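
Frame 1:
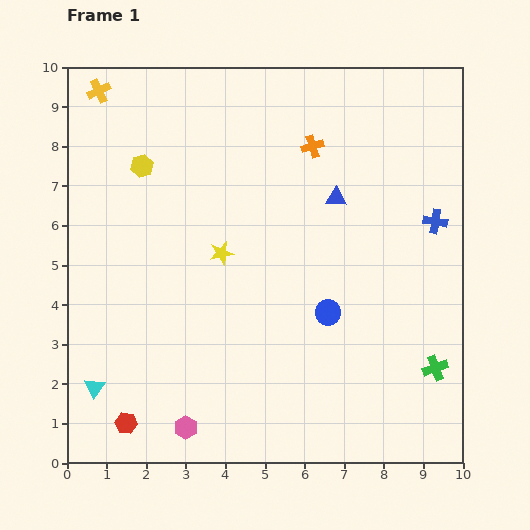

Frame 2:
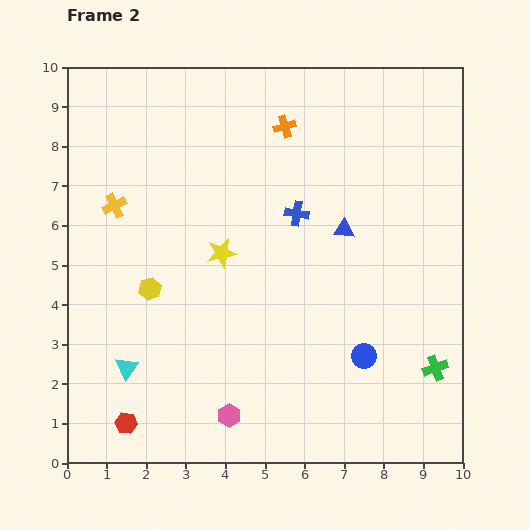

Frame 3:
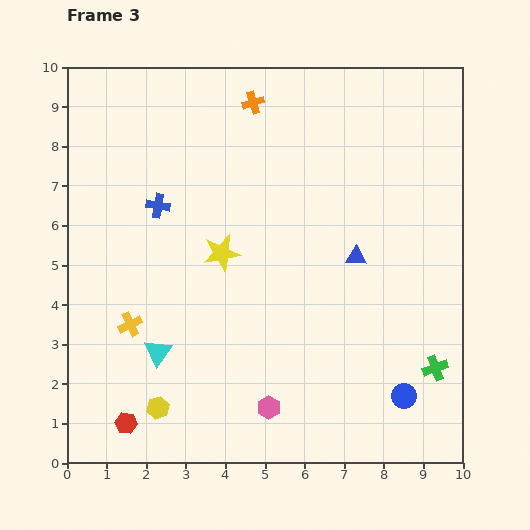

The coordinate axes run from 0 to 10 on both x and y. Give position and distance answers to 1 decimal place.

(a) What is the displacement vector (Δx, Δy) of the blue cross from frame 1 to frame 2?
(-3.5, 0.2)

The blue cross was at (9.3, 6.1) in frame 1 and (5.8, 6.3) in frame 2.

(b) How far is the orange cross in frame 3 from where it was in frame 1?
1.9

The orange cross moved from (6.2, 8.0) to (4.7, 9.1), a distance of √(1.5² + 1.1²) ≈ 1.9.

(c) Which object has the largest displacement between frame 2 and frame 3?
the blue cross

(moved 3.5; next 3.0)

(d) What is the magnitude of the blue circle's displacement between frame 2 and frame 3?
1.4

The blue circle moved from (7.5, 2.7) to (8.5, 1.7), a distance of √(1.0² + 1.0²) ≈ 1.4.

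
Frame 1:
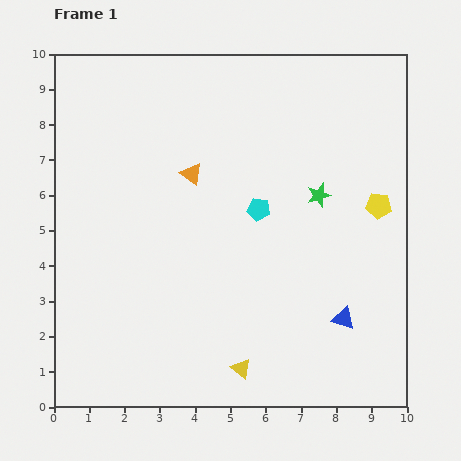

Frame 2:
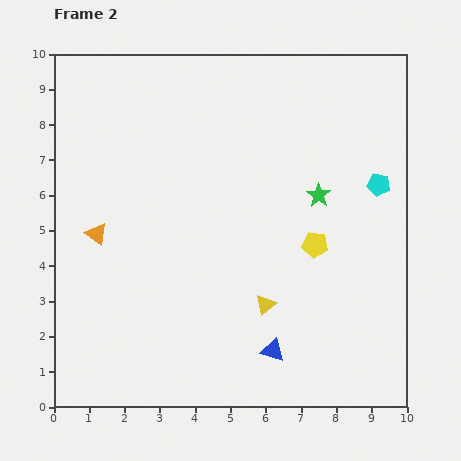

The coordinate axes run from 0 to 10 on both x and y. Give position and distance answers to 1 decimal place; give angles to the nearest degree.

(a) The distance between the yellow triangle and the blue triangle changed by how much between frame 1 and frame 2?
-1.9

Distance in frame 1: 3.2. Distance in frame 2: 1.3.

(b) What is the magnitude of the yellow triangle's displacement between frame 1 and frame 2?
1.9

The yellow triangle moved from (5.3, 1.1) to (6.0, 2.9), a distance of √(0.7² + 1.8²) ≈ 1.9.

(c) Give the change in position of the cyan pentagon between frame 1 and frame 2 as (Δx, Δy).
(3.4, 0.7)

The cyan pentagon was at (5.8, 5.6) in frame 1 and (9.2, 6.3) in frame 2.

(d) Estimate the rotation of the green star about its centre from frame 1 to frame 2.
22° counter-clockwise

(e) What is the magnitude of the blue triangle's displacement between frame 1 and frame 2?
2.2

The blue triangle moved from (8.2, 2.5) to (6.2, 1.6), a distance of √(2.0² + 0.9²) ≈ 2.2.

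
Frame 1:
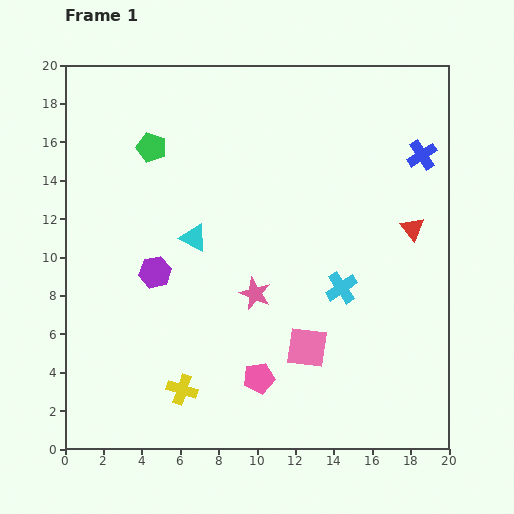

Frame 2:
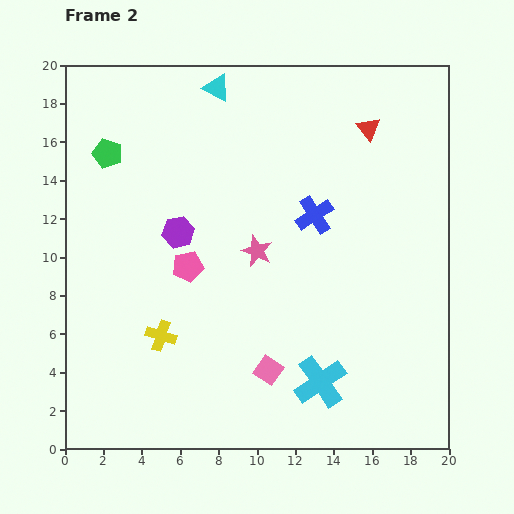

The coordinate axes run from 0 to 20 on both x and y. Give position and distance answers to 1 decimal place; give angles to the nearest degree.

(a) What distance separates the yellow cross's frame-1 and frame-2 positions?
3.0

The yellow cross moved from (6.1, 3.1) to (5.0, 5.9), a distance of √(1.1² + 2.8²) ≈ 3.0.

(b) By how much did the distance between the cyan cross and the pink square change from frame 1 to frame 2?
-0.8

Distance in frame 1: 3.6. Distance in frame 2: 2.8.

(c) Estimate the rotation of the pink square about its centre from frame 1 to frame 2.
27° clockwise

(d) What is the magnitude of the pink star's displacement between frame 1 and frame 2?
2.2

The pink star moved from (9.9, 8.1) to (10.0, 10.3), a distance of √(0.1² + 2.2²) ≈ 2.2.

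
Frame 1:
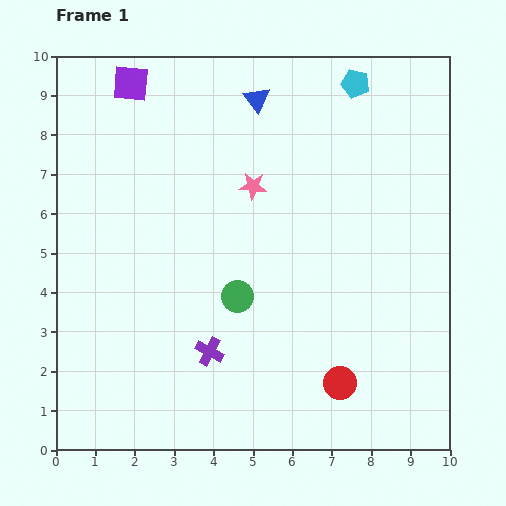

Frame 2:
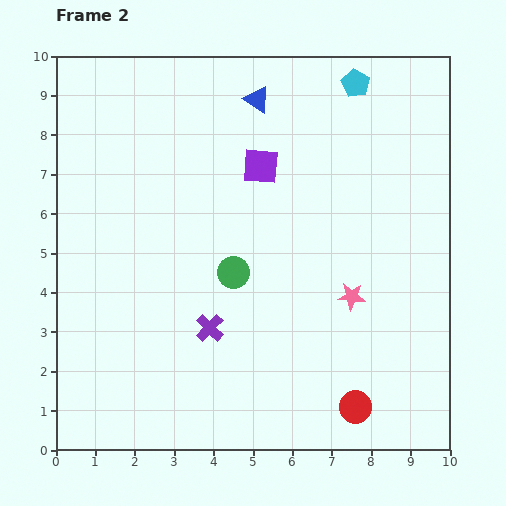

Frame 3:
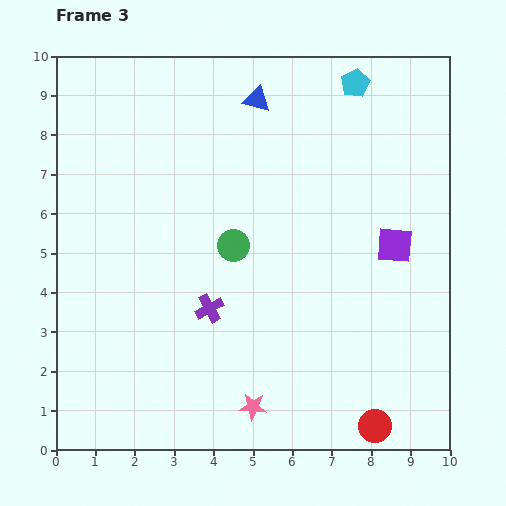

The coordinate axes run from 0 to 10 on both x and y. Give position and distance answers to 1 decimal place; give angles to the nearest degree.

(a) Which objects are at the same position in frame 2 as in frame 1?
the cyan pentagon, the blue triangle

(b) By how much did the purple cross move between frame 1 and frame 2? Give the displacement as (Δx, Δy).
(0.0, 0.6)

The purple cross was at (3.9, 2.5) in frame 1 and (3.9, 3.1) in frame 2.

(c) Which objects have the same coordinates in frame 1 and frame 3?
the cyan pentagon, the blue triangle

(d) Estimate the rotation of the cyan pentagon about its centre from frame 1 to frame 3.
30° clockwise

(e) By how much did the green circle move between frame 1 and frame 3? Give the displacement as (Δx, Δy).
(-0.1, 1.3)

The green circle was at (4.6, 3.9) in frame 1 and (4.5, 5.2) in frame 3.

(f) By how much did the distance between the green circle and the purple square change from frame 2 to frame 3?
+1.3

Distance in frame 2: 2.8. Distance in frame 3: 4.1.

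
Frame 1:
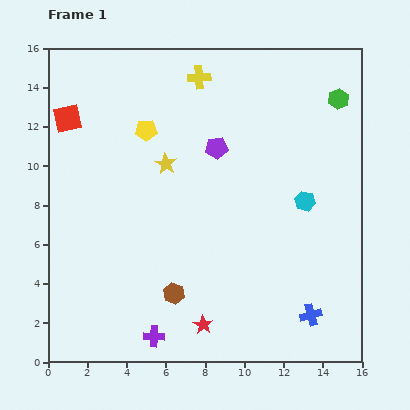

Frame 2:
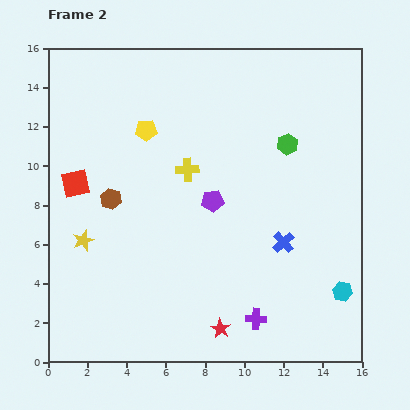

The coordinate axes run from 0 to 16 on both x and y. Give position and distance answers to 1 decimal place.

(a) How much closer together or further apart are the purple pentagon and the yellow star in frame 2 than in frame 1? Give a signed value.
+4.2

Distance in frame 1: 2.7. Distance in frame 2: 6.9.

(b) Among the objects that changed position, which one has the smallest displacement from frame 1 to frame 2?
the red star

(moved 0.9)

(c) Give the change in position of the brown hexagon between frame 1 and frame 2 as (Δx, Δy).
(-3.2, 4.8)

The brown hexagon was at (6.4, 3.5) in frame 1 and (3.2, 8.3) in frame 2.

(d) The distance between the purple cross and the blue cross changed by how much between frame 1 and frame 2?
-4.0

Distance in frame 1: 8.1. Distance in frame 2: 4.1.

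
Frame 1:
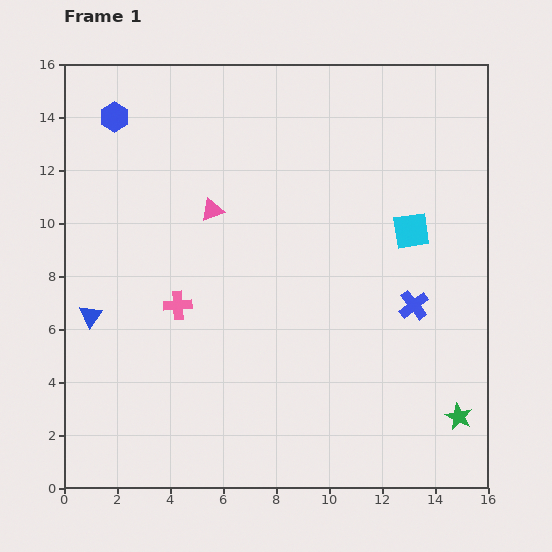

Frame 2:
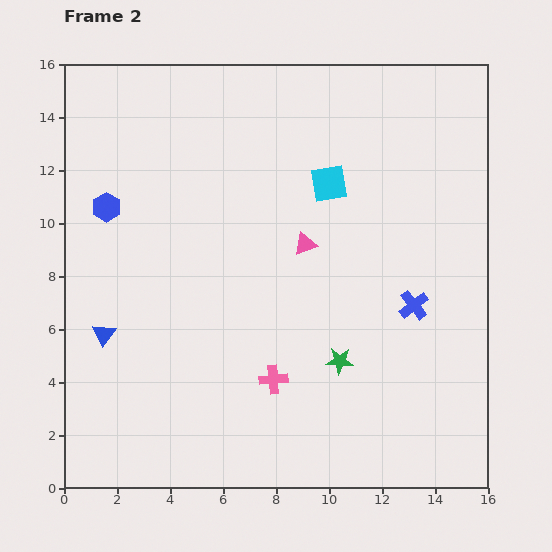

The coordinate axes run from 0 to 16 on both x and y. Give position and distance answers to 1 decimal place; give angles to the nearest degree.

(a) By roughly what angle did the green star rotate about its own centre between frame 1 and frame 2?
23° counter-clockwise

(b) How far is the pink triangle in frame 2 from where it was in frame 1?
3.7

The pink triangle moved from (5.6, 10.5) to (9.1, 9.2), a distance of √(3.5² + 1.3²) ≈ 3.7.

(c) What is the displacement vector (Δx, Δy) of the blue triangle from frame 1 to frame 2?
(0.5, -0.7)

The blue triangle was at (1.0, 6.5) in frame 1 and (1.5, 5.8) in frame 2.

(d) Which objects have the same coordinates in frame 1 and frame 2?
the blue cross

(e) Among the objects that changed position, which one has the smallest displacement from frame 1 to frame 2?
the blue triangle

(moved 0.9)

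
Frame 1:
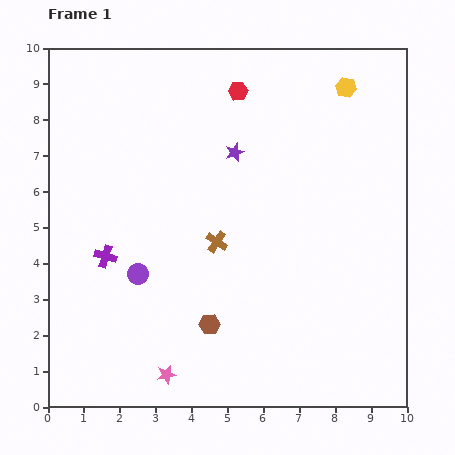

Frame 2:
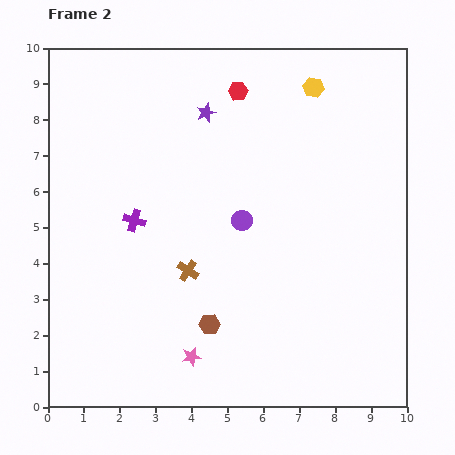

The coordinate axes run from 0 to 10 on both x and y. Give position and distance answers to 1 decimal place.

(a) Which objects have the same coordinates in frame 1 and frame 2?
the brown hexagon, the red hexagon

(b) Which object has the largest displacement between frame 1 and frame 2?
the purple circle

(moved 3.3; next 1.4)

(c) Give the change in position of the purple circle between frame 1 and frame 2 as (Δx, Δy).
(2.9, 1.5)

The purple circle was at (2.5, 3.7) in frame 1 and (5.4, 5.2) in frame 2.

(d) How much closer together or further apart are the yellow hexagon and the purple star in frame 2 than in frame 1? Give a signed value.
-0.5

Distance in frame 1: 3.6. Distance in frame 2: 3.1.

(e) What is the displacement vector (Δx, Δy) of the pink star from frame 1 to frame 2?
(0.7, 0.5)

The pink star was at (3.3, 0.9) in frame 1 and (4.0, 1.4) in frame 2.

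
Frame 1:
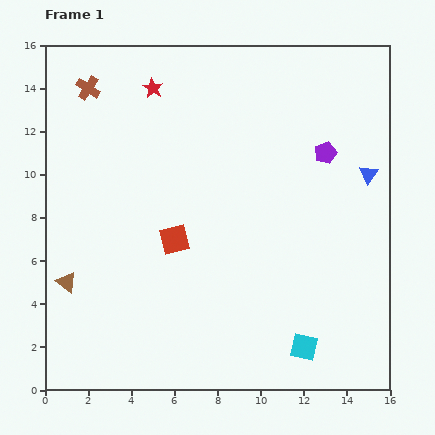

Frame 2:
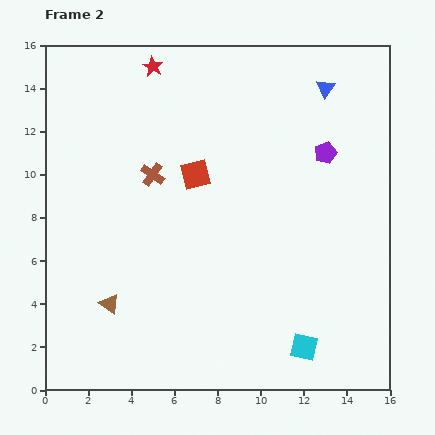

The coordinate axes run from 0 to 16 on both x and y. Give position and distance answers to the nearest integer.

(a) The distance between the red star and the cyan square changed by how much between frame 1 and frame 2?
+1

Distance in frame 1: 14. Distance in frame 2: 15.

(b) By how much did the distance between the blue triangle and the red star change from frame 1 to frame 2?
-3

Distance in frame 1: 11. Distance in frame 2: 8.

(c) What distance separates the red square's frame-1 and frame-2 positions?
3

The red square moved from (6, 7) to (7, 10), a distance of √(1² + 3²) ≈ 3.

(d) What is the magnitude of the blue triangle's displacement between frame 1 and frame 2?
4

The blue triangle moved from (15, 10) to (13, 14), a distance of √(2² + 4²) ≈ 4.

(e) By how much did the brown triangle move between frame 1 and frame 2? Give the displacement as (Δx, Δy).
(2, -1)

The brown triangle was at (1, 5) in frame 1 and (3, 4) in frame 2.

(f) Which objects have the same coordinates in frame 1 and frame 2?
the cyan square, the purple pentagon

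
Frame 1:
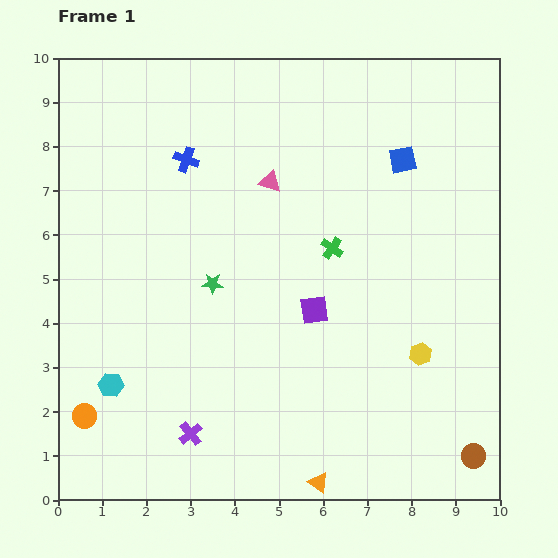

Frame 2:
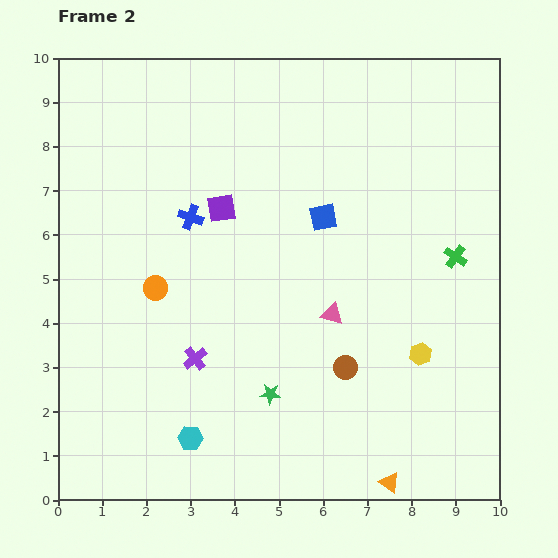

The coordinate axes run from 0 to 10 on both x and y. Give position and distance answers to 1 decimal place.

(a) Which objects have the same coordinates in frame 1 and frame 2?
the yellow hexagon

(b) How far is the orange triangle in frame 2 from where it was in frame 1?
1.6

The orange triangle moved from (5.9, 0.4) to (7.5, 0.4), a distance of √(1.6² + 0.0²) ≈ 1.6.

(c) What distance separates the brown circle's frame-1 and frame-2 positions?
3.5

The brown circle moved from (9.4, 1.0) to (6.5, 3.0), a distance of √(2.9² + 2.0²) ≈ 3.5.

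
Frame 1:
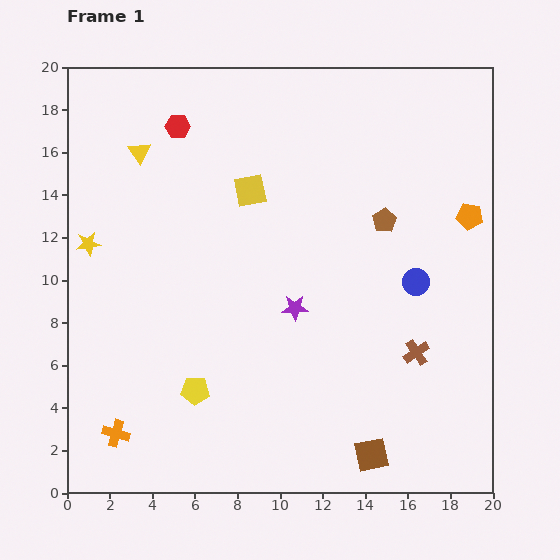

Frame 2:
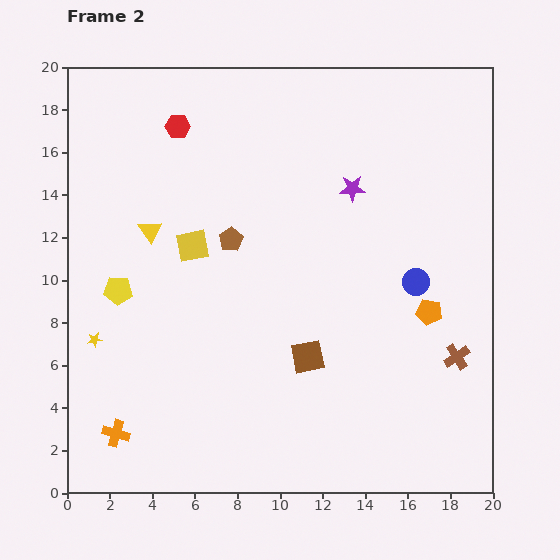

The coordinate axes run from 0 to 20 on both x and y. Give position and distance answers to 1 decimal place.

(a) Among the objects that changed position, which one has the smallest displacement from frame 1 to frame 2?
the brown cross

(moved 1.9)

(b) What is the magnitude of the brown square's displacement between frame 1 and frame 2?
5.5

The brown square moved from (14.3, 1.8) to (11.3, 6.4), a distance of √(3.0² + 4.6²) ≈ 5.5.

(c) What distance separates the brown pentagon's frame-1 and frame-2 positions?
7.3

The brown pentagon moved from (14.9, 12.8) to (7.7, 11.9), a distance of √(7.2² + 0.9²) ≈ 7.3.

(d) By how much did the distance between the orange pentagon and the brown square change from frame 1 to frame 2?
-6.0

Distance in frame 1: 12.1. Distance in frame 2: 6.1.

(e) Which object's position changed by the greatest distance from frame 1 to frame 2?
the brown pentagon

(moved 7.3; next 6.2)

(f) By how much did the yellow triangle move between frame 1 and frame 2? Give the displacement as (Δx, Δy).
(0.5, -3.7)

The yellow triangle was at (3.4, 16.0) in frame 1 and (3.9, 12.3) in frame 2.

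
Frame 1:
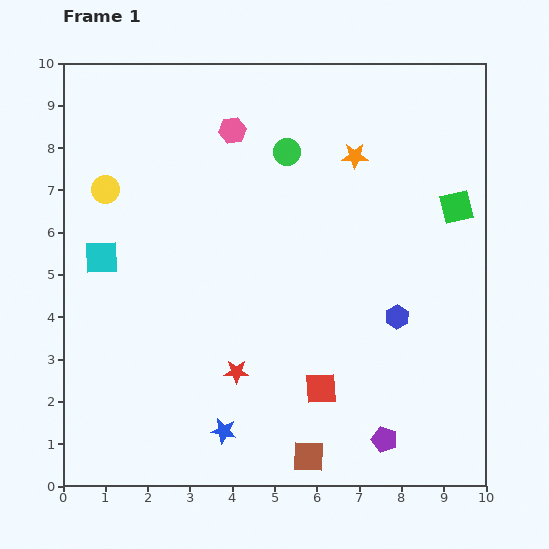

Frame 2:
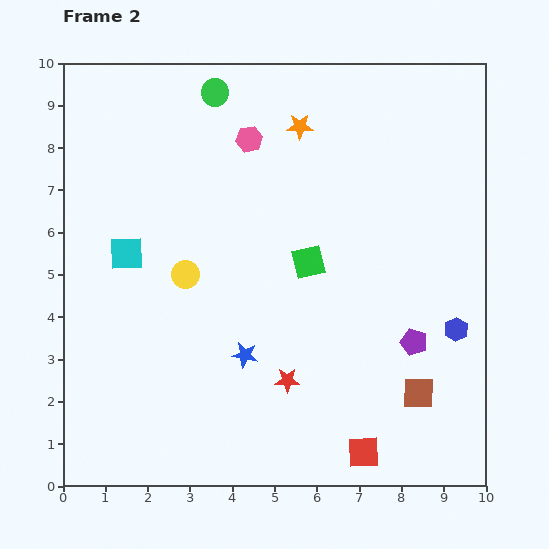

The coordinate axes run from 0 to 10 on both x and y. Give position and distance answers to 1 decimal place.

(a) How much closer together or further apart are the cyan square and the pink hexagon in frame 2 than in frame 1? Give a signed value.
-0.3

Distance in frame 1: 4.3. Distance in frame 2: 4.0.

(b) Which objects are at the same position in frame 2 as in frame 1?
none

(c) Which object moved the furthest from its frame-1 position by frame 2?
the green square

(moved 3.7; next 3.0)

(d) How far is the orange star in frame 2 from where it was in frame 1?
1.5

The orange star moved from (6.9, 7.8) to (5.6, 8.5), a distance of √(1.3² + 0.7²) ≈ 1.5.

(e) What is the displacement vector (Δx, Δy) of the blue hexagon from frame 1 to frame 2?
(1.4, -0.3)

The blue hexagon was at (7.9, 4.0) in frame 1 and (9.3, 3.7) in frame 2.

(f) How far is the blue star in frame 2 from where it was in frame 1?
1.9

The blue star moved from (3.8, 1.3) to (4.3, 3.1), a distance of √(0.5² + 1.8²) ≈ 1.9.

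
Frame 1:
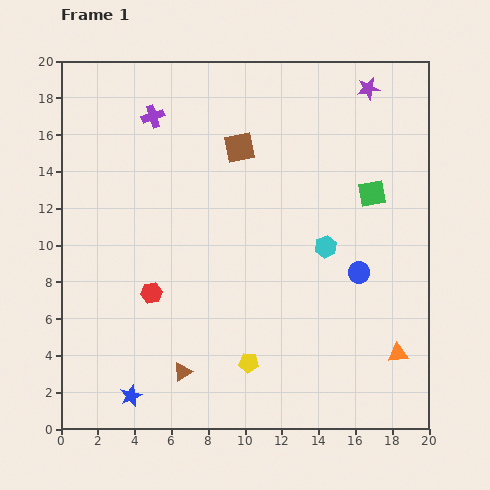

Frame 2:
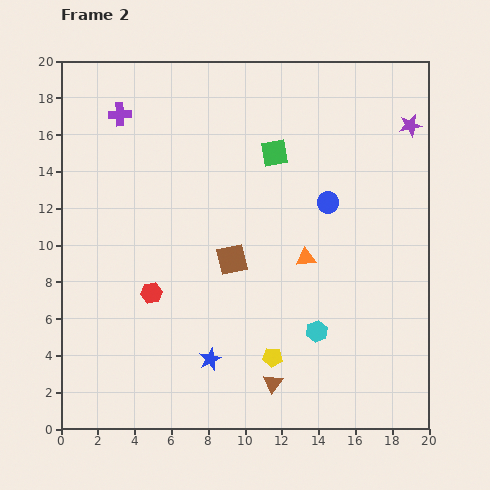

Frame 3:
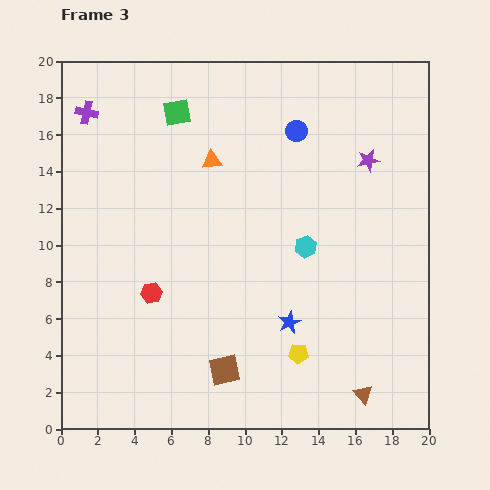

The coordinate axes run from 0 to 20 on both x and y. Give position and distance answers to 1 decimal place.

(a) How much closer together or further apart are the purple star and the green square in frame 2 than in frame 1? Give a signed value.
+1.9

Distance in frame 1: 5.7. Distance in frame 2: 7.6.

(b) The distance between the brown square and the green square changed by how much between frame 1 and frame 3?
+6.6

Distance in frame 1: 7.6. Distance in frame 3: 14.2.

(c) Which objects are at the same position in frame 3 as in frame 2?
the red hexagon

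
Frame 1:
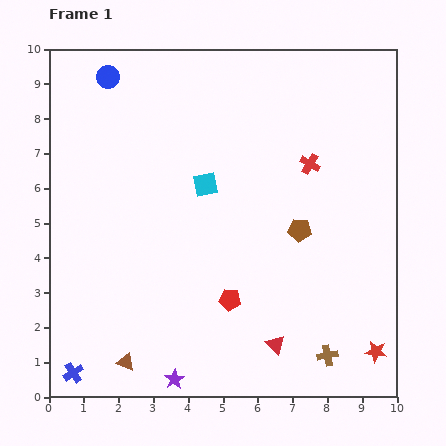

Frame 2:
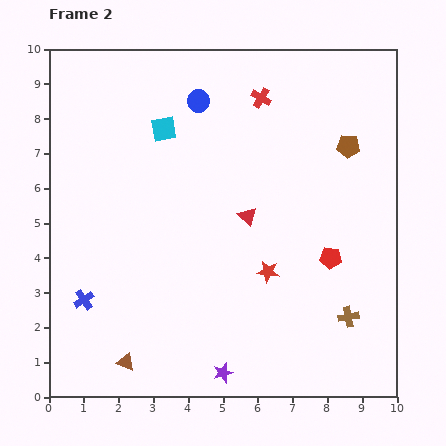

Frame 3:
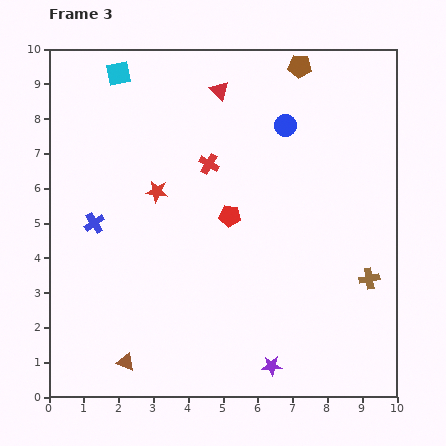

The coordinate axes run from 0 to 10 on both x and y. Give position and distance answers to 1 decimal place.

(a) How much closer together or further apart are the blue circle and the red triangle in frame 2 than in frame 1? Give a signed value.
-5.5

Distance in frame 1: 9.1. Distance in frame 2: 3.6.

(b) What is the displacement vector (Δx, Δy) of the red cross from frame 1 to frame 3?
(-2.9, 0.0)

The red cross was at (7.5, 6.7) in frame 1 and (4.6, 6.7) in frame 3.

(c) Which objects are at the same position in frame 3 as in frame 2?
the brown triangle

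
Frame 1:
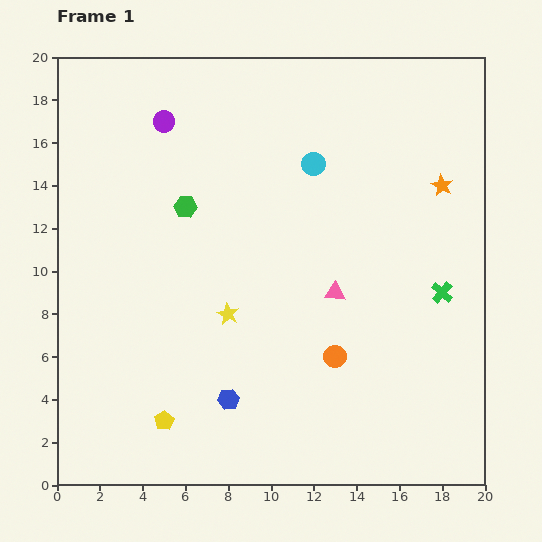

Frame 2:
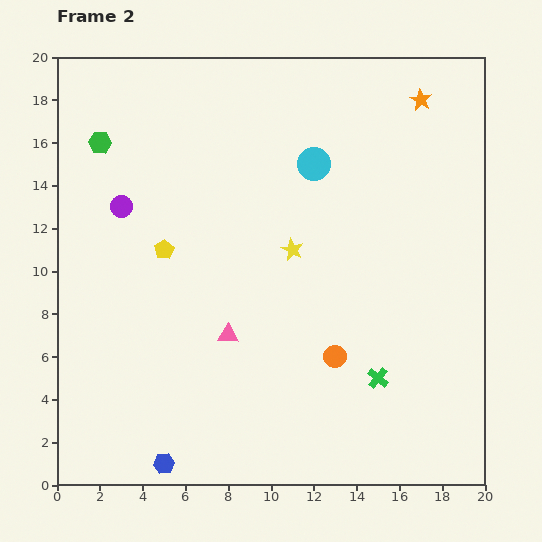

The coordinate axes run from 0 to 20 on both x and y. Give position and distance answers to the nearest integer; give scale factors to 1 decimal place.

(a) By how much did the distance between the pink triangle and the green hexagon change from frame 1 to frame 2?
+3

Distance in frame 1: 8. Distance in frame 2: 11.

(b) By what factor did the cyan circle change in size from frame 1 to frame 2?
1.4×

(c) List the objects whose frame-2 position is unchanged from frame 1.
the cyan circle, the orange circle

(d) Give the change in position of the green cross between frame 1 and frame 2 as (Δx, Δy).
(-3, -4)

The green cross was at (18, 9) in frame 1 and (15, 5) in frame 2.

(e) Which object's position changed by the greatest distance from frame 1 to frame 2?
the yellow pentagon

(moved 8; next 5)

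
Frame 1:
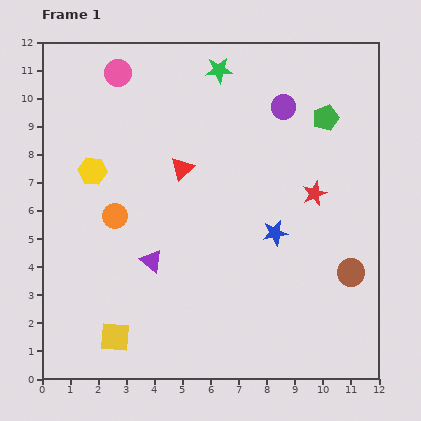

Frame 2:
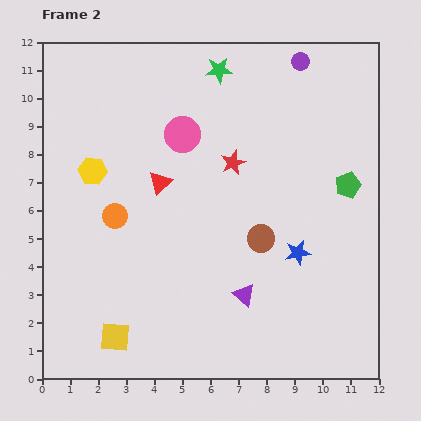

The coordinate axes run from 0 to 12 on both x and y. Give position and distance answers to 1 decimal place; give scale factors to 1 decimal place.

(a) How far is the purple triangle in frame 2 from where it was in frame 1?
3.5

The purple triangle moved from (3.9, 4.2) to (7.2, 3.0), a distance of √(3.3² + 1.2²) ≈ 3.5.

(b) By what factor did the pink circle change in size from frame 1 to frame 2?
1.3×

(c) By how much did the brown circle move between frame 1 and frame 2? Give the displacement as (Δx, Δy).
(-3.2, 1.2)

The brown circle was at (11.0, 3.8) in frame 1 and (7.8, 5.0) in frame 2.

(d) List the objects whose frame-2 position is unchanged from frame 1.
the orange circle, the green star, the yellow hexagon, the yellow square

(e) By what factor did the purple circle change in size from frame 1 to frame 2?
0.7×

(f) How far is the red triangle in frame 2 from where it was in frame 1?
0.9

The red triangle moved from (5.0, 7.5) to (4.2, 7.0), a distance of √(0.8² + 0.5²) ≈ 0.9.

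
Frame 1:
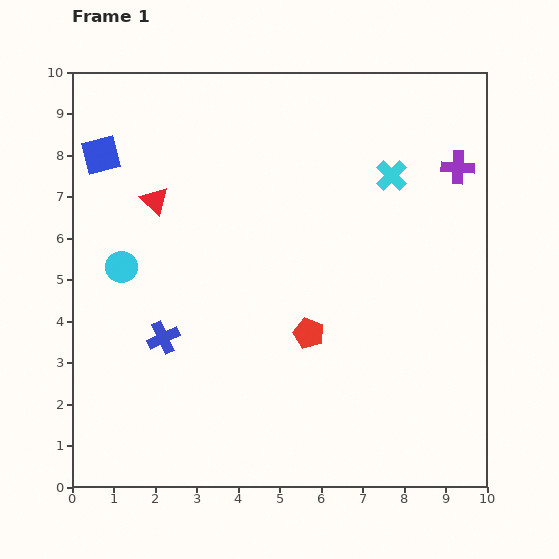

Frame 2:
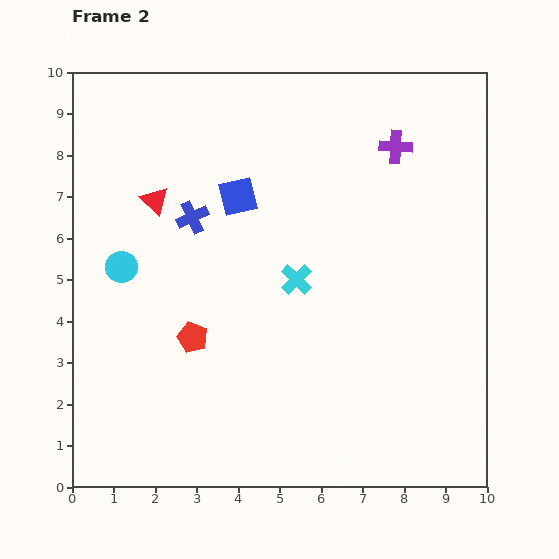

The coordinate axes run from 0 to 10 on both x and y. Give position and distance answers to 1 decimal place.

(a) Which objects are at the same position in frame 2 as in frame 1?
the red triangle, the cyan circle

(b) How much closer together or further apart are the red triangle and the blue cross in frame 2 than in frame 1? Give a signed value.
-2.3

Distance in frame 1: 3.3. Distance in frame 2: 1.0.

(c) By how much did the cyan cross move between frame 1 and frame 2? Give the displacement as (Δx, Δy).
(-2.3, -2.5)

The cyan cross was at (7.7, 7.5) in frame 1 and (5.4, 5.0) in frame 2.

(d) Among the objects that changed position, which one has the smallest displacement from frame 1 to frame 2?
the purple cross

(moved 1.6)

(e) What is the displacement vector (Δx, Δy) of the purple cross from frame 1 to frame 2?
(-1.5, 0.5)

The purple cross was at (9.3, 7.7) in frame 1 and (7.8, 8.2) in frame 2.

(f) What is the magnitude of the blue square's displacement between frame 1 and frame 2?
3.4

The blue square moved from (0.7, 8.0) to (4.0, 7.0), a distance of √(3.3² + 1.0²) ≈ 3.4.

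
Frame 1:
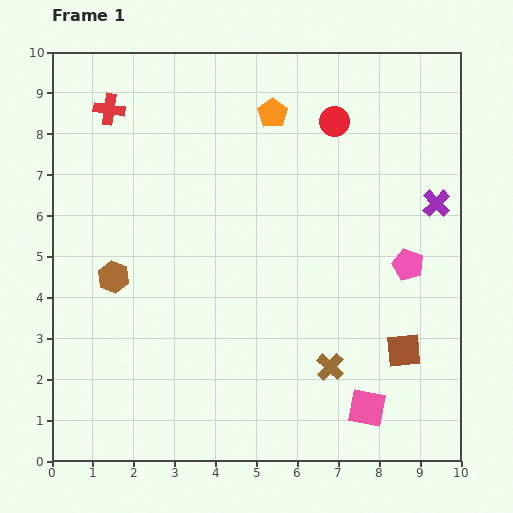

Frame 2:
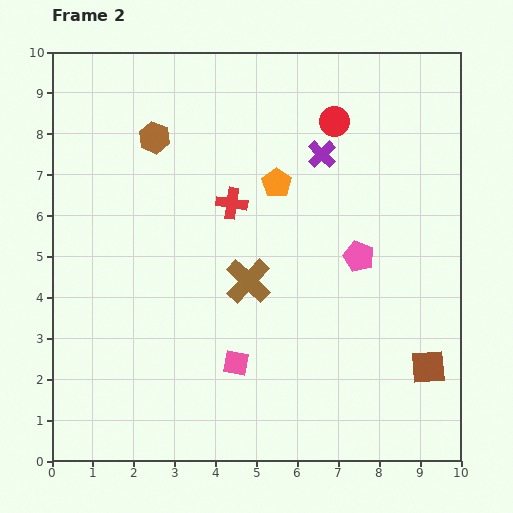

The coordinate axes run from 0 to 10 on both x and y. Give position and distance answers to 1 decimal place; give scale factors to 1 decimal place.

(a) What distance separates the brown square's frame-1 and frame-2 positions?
0.7

The brown square moved from (8.6, 2.7) to (9.2, 2.3), a distance of √(0.6² + 0.4²) ≈ 0.7.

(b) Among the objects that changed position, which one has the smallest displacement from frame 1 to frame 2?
the brown square

(moved 0.7)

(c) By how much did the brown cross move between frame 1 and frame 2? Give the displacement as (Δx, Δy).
(-2.0, 2.1)

The brown cross was at (6.8, 2.3) in frame 1 and (4.8, 4.4) in frame 2.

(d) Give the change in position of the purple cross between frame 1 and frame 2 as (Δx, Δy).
(-2.8, 1.2)

The purple cross was at (9.4, 6.3) in frame 1 and (6.6, 7.5) in frame 2.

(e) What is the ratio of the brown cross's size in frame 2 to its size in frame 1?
1.7×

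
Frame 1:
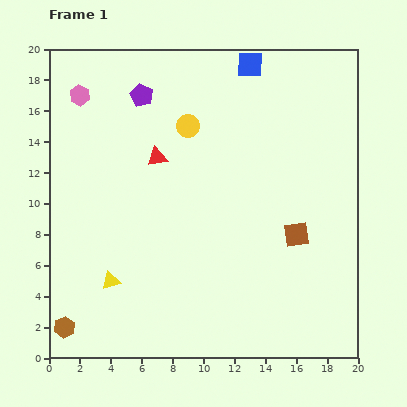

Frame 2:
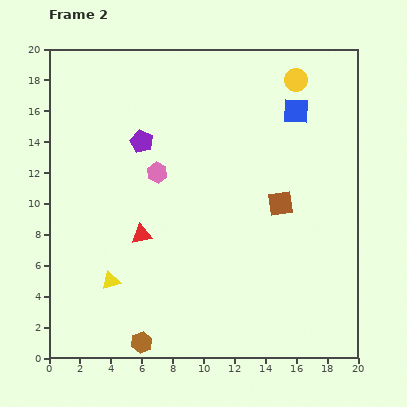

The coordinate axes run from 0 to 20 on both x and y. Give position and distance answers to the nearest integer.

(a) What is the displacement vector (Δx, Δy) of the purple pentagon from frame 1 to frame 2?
(0, -3)

The purple pentagon was at (6, 17) in frame 1 and (6, 14) in frame 2.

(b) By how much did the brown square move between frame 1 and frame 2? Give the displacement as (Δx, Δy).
(-1, 2)

The brown square was at (16, 8) in frame 1 and (15, 10) in frame 2.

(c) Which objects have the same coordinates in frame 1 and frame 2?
the yellow triangle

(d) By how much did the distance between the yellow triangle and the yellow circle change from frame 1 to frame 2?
+7

Distance in frame 1: 11. Distance in frame 2: 18.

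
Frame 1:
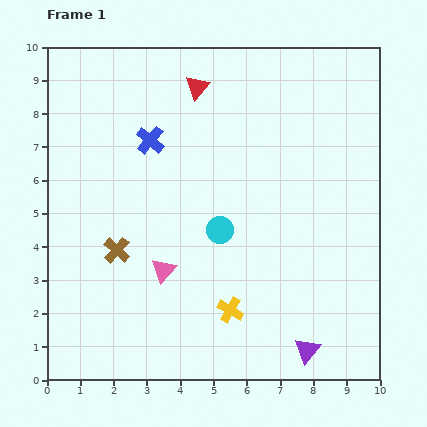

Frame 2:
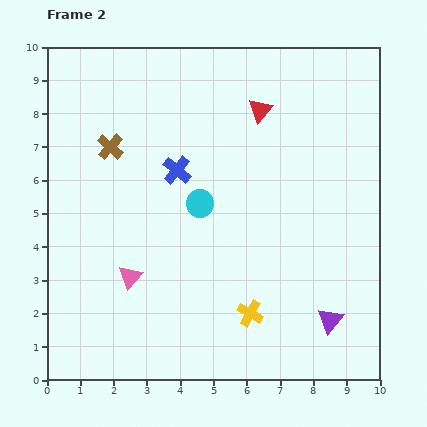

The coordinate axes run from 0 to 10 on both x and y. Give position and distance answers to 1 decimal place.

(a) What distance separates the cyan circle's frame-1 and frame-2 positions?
1.0

The cyan circle moved from (5.2, 4.5) to (4.6, 5.3), a distance of √(0.6² + 0.8²) ≈ 1.0.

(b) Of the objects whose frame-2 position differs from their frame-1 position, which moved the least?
the yellow cross

(moved 0.6)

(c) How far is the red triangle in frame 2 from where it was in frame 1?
2.0

The red triangle moved from (4.5, 8.8) to (6.4, 8.1), a distance of √(1.9² + 0.7²) ≈ 2.0.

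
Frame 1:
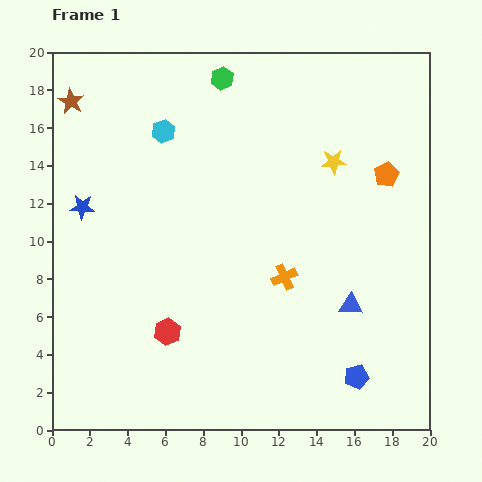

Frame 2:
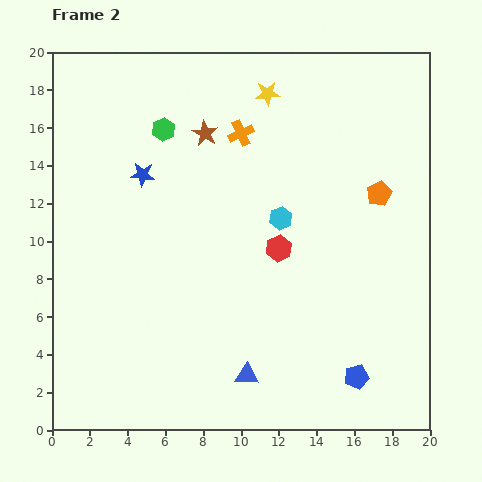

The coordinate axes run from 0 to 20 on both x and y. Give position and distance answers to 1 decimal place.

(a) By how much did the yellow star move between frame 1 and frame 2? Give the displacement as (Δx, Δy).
(-3.5, 3.6)

The yellow star was at (14.9, 14.2) in frame 1 and (11.4, 17.8) in frame 2.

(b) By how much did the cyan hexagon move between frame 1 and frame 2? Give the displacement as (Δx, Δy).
(6.2, -4.6)

The cyan hexagon was at (5.9, 15.8) in frame 1 and (12.1, 11.2) in frame 2.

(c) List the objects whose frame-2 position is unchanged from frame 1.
the blue pentagon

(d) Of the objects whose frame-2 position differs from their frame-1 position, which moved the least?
the orange pentagon

(moved 1.1)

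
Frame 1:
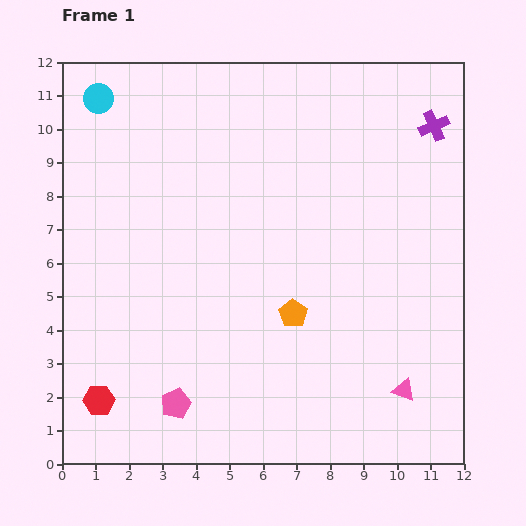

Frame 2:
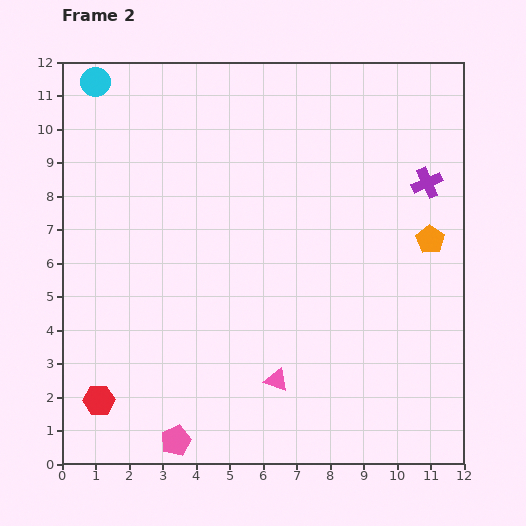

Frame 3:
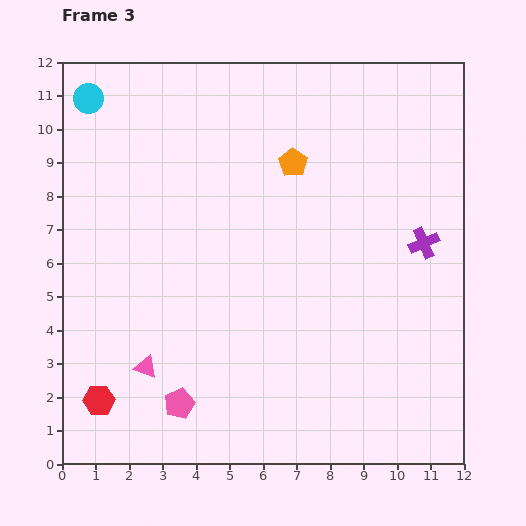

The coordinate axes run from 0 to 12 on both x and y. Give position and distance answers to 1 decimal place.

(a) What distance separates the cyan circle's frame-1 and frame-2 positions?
0.5

The cyan circle moved from (1.1, 10.9) to (1.0, 11.4), a distance of √(0.1² + 0.5²) ≈ 0.5.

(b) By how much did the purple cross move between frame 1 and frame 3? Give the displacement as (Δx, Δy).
(-0.3, -3.5)

The purple cross was at (11.1, 10.1) in frame 1 and (10.8, 6.6) in frame 3.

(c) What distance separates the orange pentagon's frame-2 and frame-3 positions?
4.7

The orange pentagon moved from (11.0, 6.7) to (6.9, 9.0), a distance of √(4.1² + 2.3²) ≈ 4.7.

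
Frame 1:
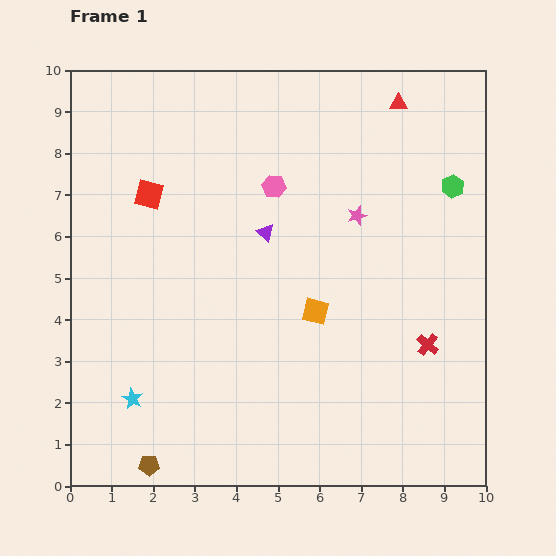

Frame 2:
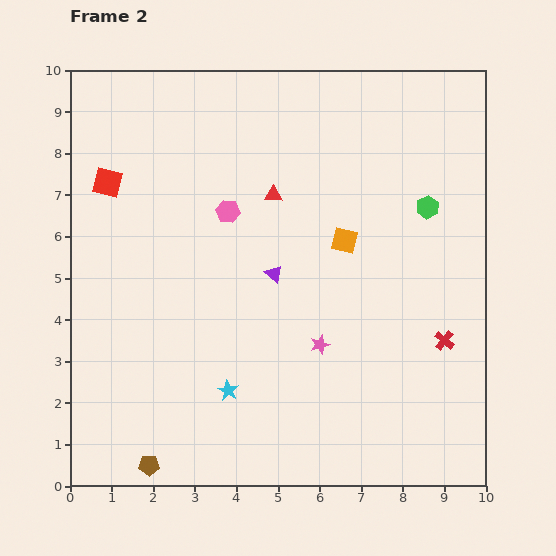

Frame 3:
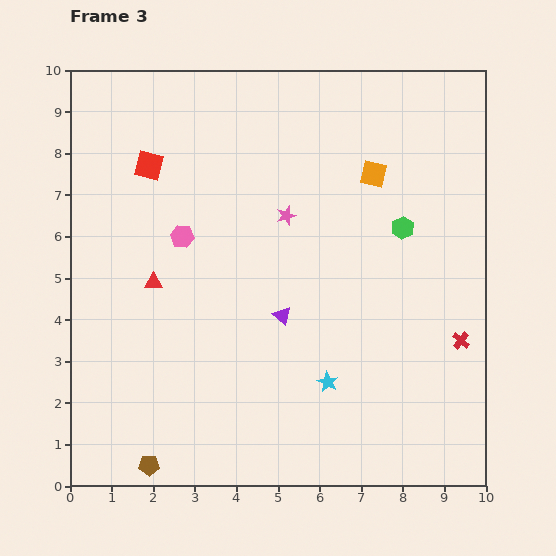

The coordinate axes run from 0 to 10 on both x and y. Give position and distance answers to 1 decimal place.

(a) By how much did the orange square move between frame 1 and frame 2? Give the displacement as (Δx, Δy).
(0.7, 1.7)

The orange square was at (5.9, 4.2) in frame 1 and (6.6, 5.9) in frame 2.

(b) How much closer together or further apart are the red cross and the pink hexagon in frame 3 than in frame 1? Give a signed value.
+1.9

Distance in frame 1: 5.3. Distance in frame 3: 7.2.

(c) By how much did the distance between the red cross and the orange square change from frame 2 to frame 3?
+1.1

Distance in frame 2: 3.4. Distance in frame 3: 4.5.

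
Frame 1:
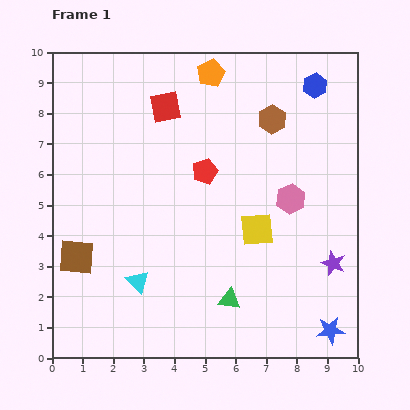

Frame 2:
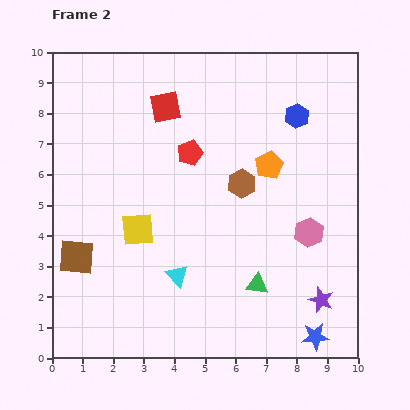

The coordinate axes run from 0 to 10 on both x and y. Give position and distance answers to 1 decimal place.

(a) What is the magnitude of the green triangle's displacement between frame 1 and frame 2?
1.0

The green triangle moved from (5.8, 1.9) to (6.7, 2.4), a distance of √(0.9² + 0.5²) ≈ 1.0.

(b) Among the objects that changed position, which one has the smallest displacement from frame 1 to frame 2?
the blue star

(moved 0.5)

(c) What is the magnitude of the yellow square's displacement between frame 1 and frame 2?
3.9

The yellow square moved from (6.7, 4.2) to (2.8, 4.2), a distance of √(3.9² + 0.0²) ≈ 3.9.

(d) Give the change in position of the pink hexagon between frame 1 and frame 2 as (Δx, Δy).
(0.6, -1.1)

The pink hexagon was at (7.8, 5.2) in frame 1 and (8.4, 4.1) in frame 2.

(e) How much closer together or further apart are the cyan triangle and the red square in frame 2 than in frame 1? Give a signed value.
-0.3

Distance in frame 1: 5.8. Distance in frame 2: 5.5.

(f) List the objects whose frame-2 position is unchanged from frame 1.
the red square, the brown square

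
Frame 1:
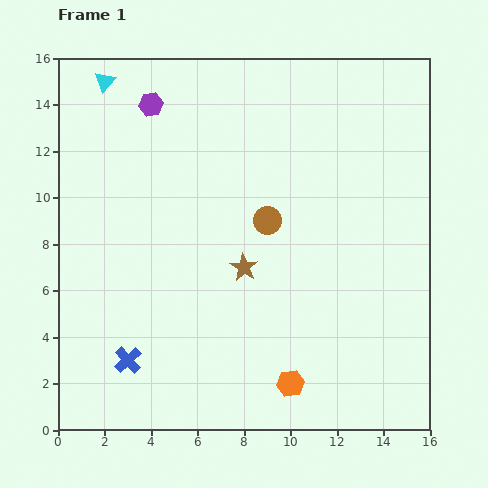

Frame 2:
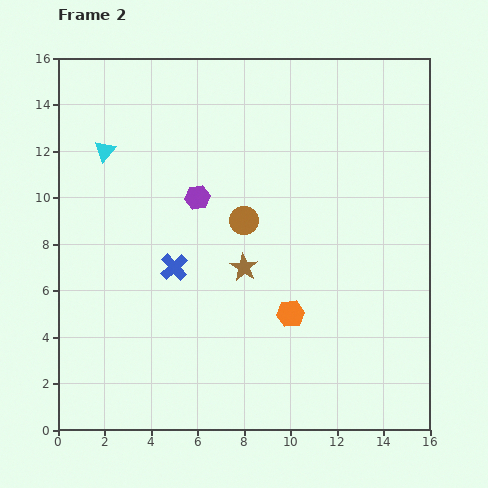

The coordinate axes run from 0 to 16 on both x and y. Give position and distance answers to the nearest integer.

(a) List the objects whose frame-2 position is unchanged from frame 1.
the brown star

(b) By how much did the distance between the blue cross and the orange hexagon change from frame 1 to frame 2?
-2

Distance in frame 1: 7. Distance in frame 2: 5.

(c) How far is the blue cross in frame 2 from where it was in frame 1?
4

The blue cross moved from (3, 3) to (5, 7), a distance of √(2² + 4²) ≈ 4.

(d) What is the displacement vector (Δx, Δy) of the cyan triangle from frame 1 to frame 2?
(0, -3)

The cyan triangle was at (2, 15) in frame 1 and (2, 12) in frame 2.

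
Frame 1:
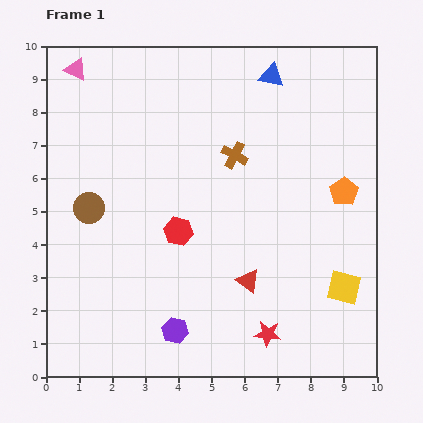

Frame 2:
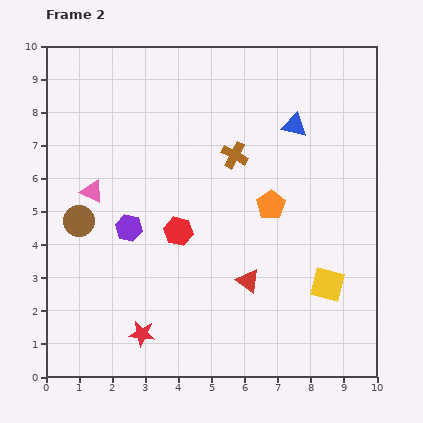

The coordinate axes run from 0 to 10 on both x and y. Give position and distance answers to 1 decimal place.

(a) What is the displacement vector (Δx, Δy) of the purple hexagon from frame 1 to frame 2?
(-1.4, 3.1)

The purple hexagon was at (3.9, 1.4) in frame 1 and (2.5, 4.5) in frame 2.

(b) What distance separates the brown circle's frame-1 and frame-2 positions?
0.5

The brown circle moved from (1.3, 5.1) to (1.0, 4.7), a distance of √(0.3² + 0.4²) ≈ 0.5.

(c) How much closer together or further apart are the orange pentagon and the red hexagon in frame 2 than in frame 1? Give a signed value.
-2.2

Distance in frame 1: 5.1. Distance in frame 2: 2.9.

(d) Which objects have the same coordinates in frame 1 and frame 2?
the red hexagon, the brown cross, the red triangle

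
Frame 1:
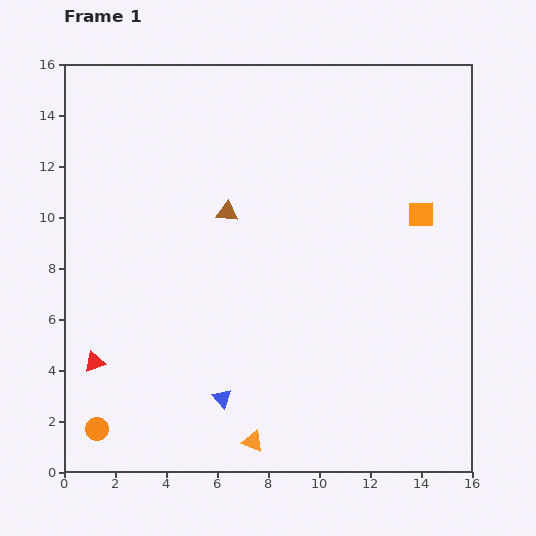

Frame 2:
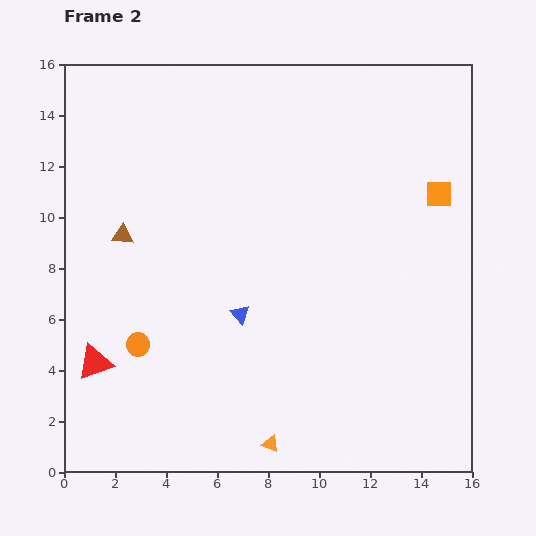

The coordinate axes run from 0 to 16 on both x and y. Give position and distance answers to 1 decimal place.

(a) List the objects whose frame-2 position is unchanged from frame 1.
the red triangle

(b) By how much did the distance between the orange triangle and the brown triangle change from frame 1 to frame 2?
+0.9

Distance in frame 1: 9.1. Distance in frame 2: 10.0.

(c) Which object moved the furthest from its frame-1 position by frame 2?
the brown triangle

(moved 4.2; next 3.7)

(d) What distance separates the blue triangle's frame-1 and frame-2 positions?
3.4

The blue triangle moved from (6.2, 2.9) to (6.9, 6.2), a distance of √(0.7² + 3.3²) ≈ 3.4.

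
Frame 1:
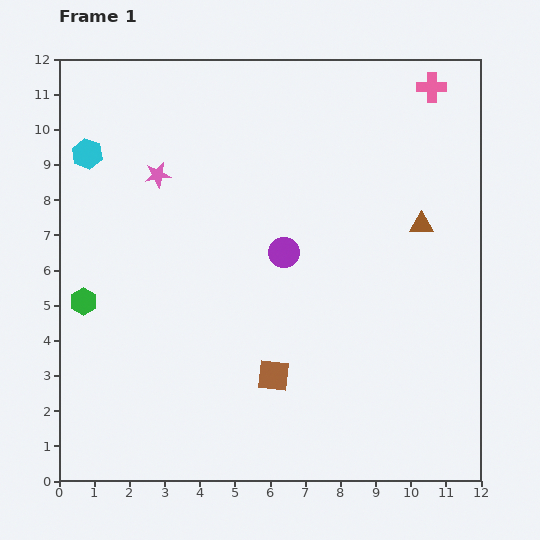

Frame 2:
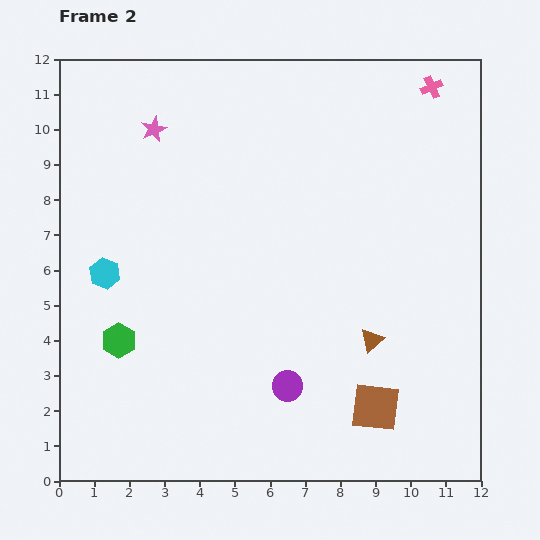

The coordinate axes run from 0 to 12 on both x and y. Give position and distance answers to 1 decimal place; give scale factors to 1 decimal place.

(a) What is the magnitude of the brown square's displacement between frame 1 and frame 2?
3.0

The brown square moved from (6.1, 3.0) to (9.0, 2.1), a distance of √(2.9² + 0.9²) ≈ 3.0.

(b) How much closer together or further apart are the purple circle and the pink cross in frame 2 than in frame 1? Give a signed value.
+3.1

Distance in frame 1: 6.3. Distance in frame 2: 9.4.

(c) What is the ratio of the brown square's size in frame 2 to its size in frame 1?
1.5×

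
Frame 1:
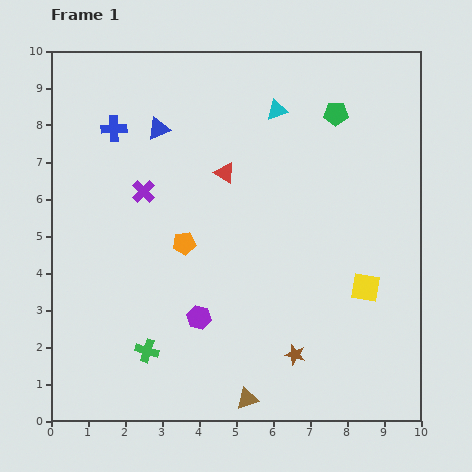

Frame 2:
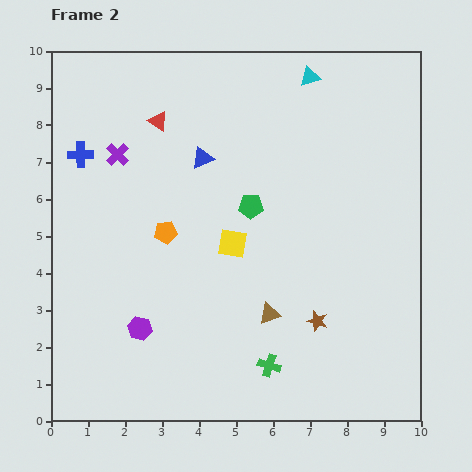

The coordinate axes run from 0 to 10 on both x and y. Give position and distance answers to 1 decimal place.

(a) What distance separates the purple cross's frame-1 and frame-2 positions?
1.2

The purple cross moved from (2.5, 6.2) to (1.8, 7.2), a distance of √(0.7² + 1.0²) ≈ 1.2.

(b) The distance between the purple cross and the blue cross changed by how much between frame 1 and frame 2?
-0.9

Distance in frame 1: 1.9. Distance in frame 2: 1.0.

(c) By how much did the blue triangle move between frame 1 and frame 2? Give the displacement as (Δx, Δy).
(1.2, -0.8)

The blue triangle was at (2.9, 7.9) in frame 1 and (4.1, 7.1) in frame 2.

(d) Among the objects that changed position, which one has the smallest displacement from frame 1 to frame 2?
the orange pentagon

(moved 0.6)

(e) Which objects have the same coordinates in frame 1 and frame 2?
none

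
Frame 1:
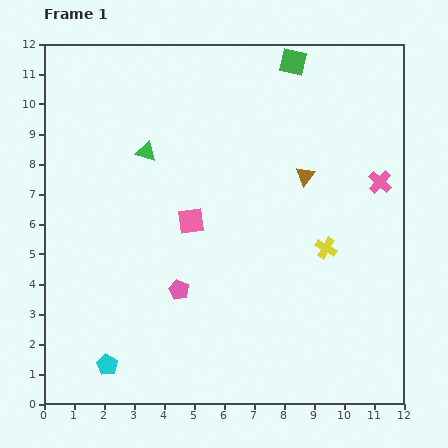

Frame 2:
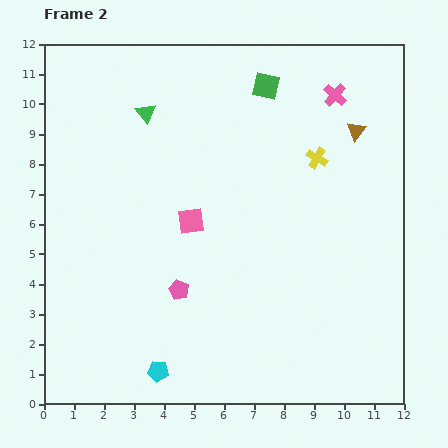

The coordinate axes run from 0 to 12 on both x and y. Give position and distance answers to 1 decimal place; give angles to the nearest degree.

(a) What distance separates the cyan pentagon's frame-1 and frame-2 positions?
1.7

The cyan pentagon moved from (2.1, 1.3) to (3.8, 1.1), a distance of √(1.7² + 0.2²) ≈ 1.7.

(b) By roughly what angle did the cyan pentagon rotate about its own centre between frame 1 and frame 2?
24° counter-clockwise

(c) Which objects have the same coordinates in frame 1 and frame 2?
the pink pentagon, the pink square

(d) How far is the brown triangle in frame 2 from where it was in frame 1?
2.3

The brown triangle moved from (8.7, 7.6) to (10.4, 9.1), a distance of √(1.7² + 1.5²) ≈ 2.3.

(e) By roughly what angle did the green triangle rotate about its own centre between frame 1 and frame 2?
36° clockwise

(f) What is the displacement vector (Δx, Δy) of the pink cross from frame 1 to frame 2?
(-1.5, 2.9)

The pink cross was at (11.2, 7.4) in frame 1 and (9.7, 10.3) in frame 2.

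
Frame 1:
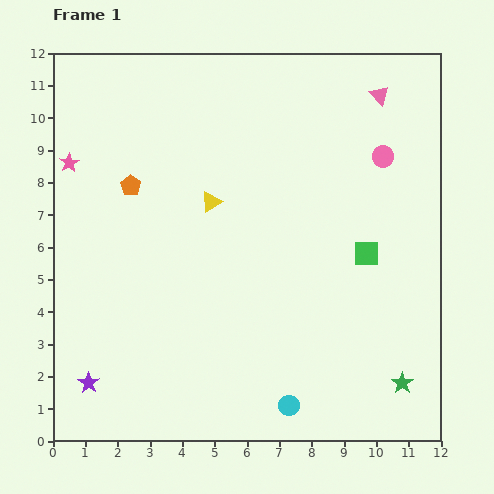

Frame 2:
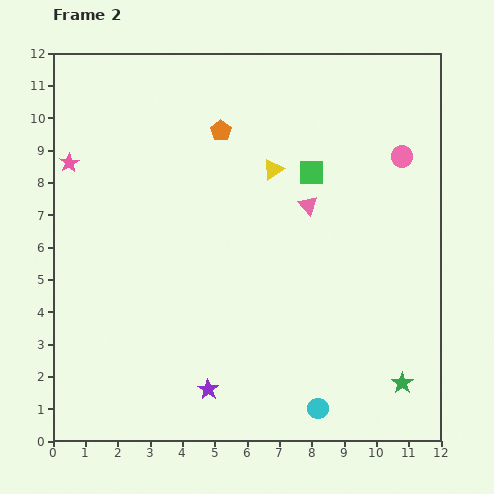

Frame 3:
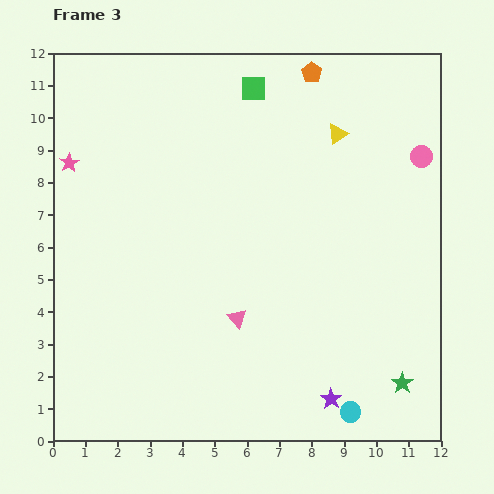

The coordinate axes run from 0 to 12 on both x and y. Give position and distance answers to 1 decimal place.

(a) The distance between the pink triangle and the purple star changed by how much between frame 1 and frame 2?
-6.2

Distance in frame 1: 12.7. Distance in frame 2: 6.5.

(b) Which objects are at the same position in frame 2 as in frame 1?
the pink star, the green star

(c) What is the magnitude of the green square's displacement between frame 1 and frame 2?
3.0

The green square moved from (9.7, 5.8) to (8.0, 8.3), a distance of √(1.7² + 2.5²) ≈ 3.0.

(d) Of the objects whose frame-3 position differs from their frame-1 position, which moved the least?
the pink circle

(moved 1.2)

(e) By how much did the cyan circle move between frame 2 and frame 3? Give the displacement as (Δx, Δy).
(1.0, -0.1)

The cyan circle was at (8.2, 1.0) in frame 2 and (9.2, 0.9) in frame 3.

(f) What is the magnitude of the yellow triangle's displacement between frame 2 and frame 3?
2.3

The yellow triangle moved from (6.8, 8.4) to (8.8, 9.5), a distance of √(2.0² + 1.1²) ≈ 2.3.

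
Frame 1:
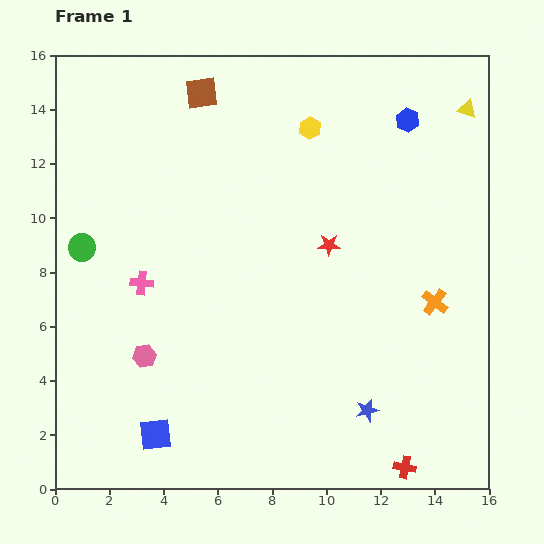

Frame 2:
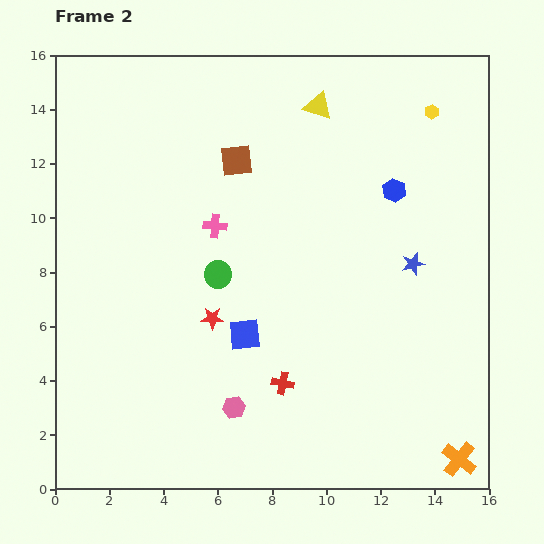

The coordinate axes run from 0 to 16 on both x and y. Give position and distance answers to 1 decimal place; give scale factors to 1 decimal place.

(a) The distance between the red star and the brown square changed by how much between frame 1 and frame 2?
-1.4

Distance in frame 1: 7.3. Distance in frame 2: 5.9.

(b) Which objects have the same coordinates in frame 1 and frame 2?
none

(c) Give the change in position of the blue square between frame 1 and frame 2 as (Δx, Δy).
(3.3, 3.7)

The blue square was at (3.7, 2.0) in frame 1 and (7.0, 5.7) in frame 2.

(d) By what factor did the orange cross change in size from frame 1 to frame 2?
1.3×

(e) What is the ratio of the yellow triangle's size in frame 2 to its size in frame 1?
1.4×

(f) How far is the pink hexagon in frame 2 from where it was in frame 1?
3.8

The pink hexagon moved from (3.3, 4.9) to (6.6, 3.0), a distance of √(3.3² + 1.9²) ≈ 3.8.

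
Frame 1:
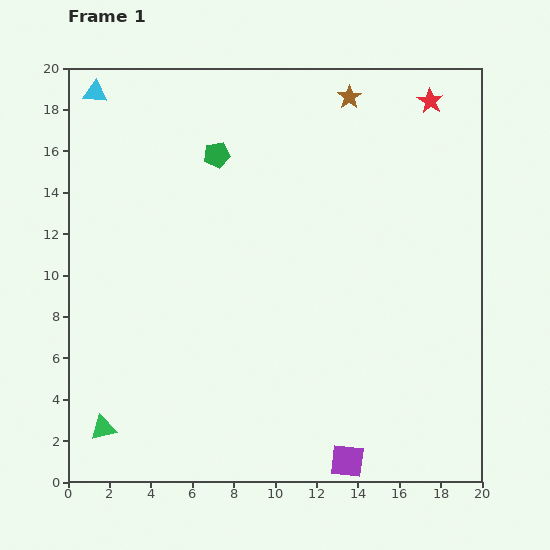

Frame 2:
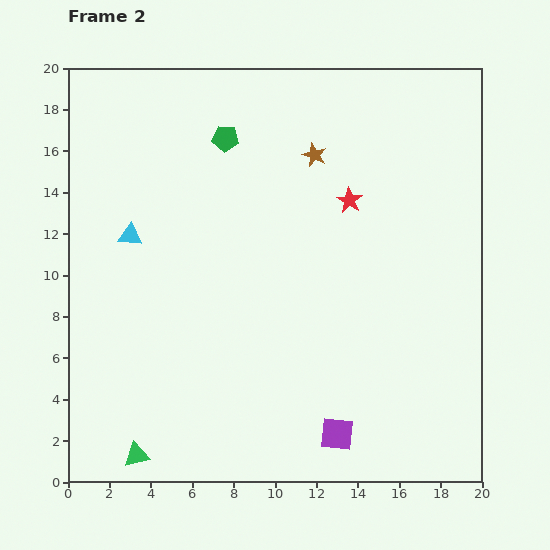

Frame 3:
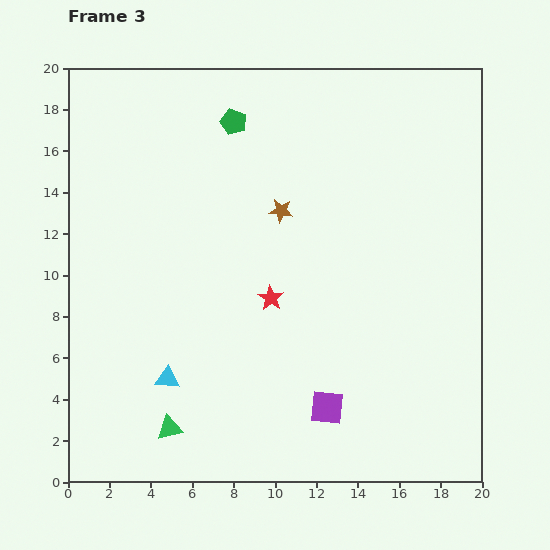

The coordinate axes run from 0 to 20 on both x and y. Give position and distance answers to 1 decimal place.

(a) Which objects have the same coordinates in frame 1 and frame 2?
none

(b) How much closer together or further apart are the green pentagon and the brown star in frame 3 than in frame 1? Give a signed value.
-2.1

Distance in frame 1: 7.0. Distance in frame 3: 4.9.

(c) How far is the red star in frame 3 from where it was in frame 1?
12.2

The red star moved from (17.5, 18.4) to (9.8, 8.9), a distance of √(7.7² + 9.5²) ≈ 12.2.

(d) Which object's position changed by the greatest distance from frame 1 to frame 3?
the cyan triangle

(moved 14.2; next 12.2)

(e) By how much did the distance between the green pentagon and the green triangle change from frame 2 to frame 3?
-0.8

Distance in frame 2: 15.9. Distance in frame 3: 15.1.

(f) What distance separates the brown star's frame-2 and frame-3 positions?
3.1

The brown star moved from (11.9, 15.8) to (10.3, 13.1), a distance of √(1.6² + 2.7²) ≈ 3.1.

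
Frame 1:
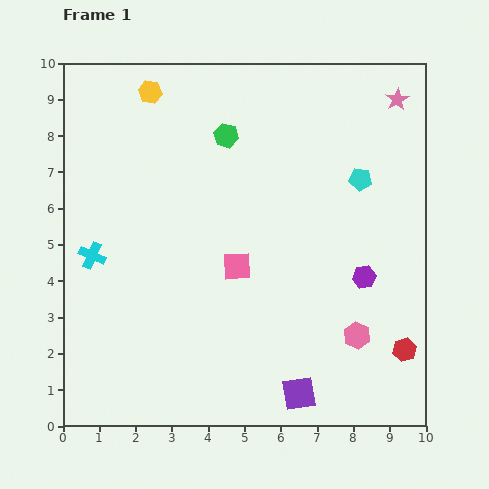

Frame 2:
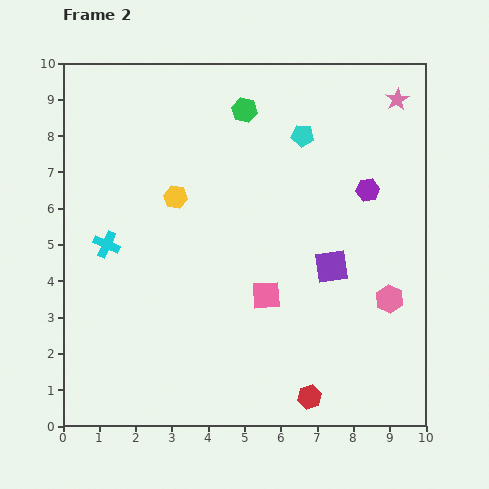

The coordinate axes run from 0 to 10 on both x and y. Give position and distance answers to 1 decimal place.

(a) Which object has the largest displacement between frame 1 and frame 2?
the purple square

(moved 3.6; next 3.0)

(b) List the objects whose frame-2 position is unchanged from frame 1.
the pink star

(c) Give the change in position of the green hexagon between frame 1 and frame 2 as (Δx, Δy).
(0.5, 0.7)

The green hexagon was at (4.5, 8.0) in frame 1 and (5.0, 8.7) in frame 2.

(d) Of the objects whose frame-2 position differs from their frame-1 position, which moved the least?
the cyan cross

(moved 0.5)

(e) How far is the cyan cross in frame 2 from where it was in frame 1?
0.5

The cyan cross moved from (0.8, 4.7) to (1.2, 5.0), a distance of √(0.4² + 0.3²) ≈ 0.5.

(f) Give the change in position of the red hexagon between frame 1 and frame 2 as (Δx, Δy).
(-2.6, -1.3)

The red hexagon was at (9.4, 2.1) in frame 1 and (6.8, 0.8) in frame 2.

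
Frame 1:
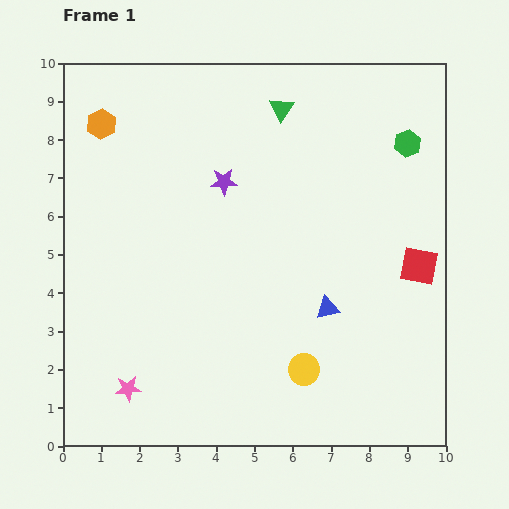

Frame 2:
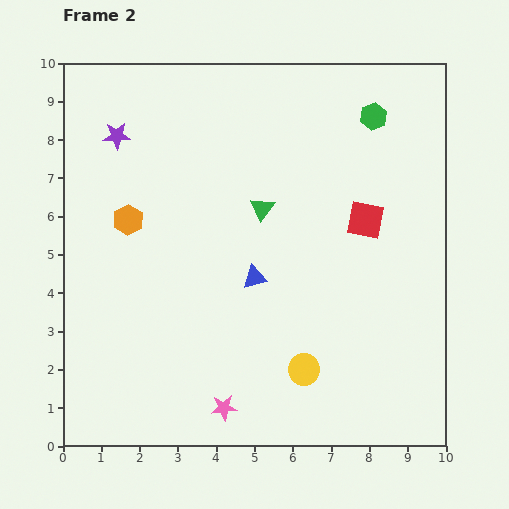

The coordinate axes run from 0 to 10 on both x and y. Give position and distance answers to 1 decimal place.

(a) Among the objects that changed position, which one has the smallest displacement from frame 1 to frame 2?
the green hexagon

(moved 1.1)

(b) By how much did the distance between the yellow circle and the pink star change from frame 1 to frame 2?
-2.3

Distance in frame 1: 4.6. Distance in frame 2: 2.3.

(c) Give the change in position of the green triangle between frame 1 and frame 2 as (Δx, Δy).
(-0.5, -2.6)

The green triangle was at (5.7, 8.8) in frame 1 and (5.2, 6.2) in frame 2.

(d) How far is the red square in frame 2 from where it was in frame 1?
1.8

The red square moved from (9.3, 4.7) to (7.9, 5.9), a distance of √(1.4² + 1.2²) ≈ 1.8.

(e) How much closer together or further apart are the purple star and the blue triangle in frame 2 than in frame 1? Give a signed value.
+0.9

Distance in frame 1: 4.3. Distance in frame 2: 5.2.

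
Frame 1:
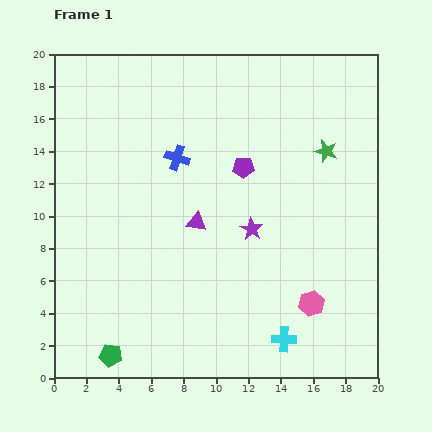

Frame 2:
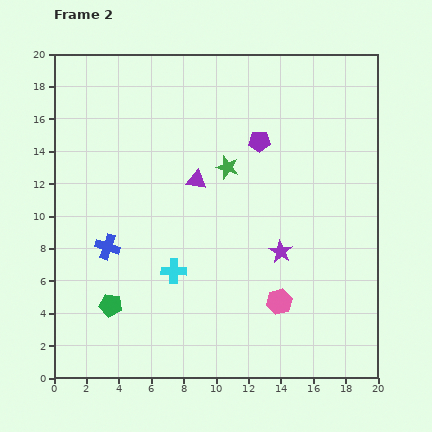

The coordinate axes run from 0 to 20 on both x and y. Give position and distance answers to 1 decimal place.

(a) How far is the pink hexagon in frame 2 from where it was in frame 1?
2.0

The pink hexagon moved from (15.9, 4.6) to (13.9, 4.7), a distance of √(2.0² + 0.1²) ≈ 2.0.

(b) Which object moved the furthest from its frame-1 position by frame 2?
the cyan cross

(moved 8.0; next 7.0)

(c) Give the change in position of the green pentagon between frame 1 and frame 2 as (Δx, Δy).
(0.0, 3.1)

The green pentagon was at (3.5, 1.4) in frame 1 and (3.5, 4.5) in frame 2.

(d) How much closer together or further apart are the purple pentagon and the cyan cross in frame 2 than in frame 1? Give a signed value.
-1.3

Distance in frame 1: 10.9. Distance in frame 2: 9.6.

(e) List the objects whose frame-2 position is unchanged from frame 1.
none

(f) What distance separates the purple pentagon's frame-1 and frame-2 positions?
1.9

The purple pentagon moved from (11.7, 13.0) to (12.7, 14.6), a distance of √(1.0² + 1.6²) ≈ 1.9.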